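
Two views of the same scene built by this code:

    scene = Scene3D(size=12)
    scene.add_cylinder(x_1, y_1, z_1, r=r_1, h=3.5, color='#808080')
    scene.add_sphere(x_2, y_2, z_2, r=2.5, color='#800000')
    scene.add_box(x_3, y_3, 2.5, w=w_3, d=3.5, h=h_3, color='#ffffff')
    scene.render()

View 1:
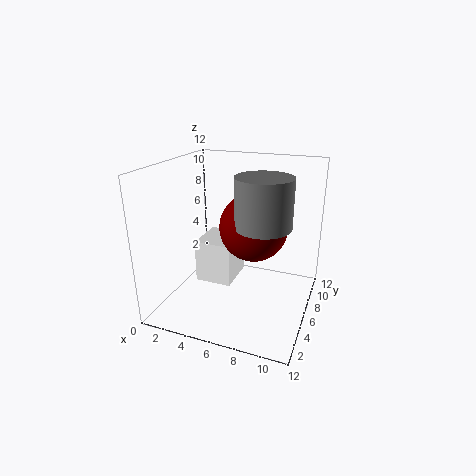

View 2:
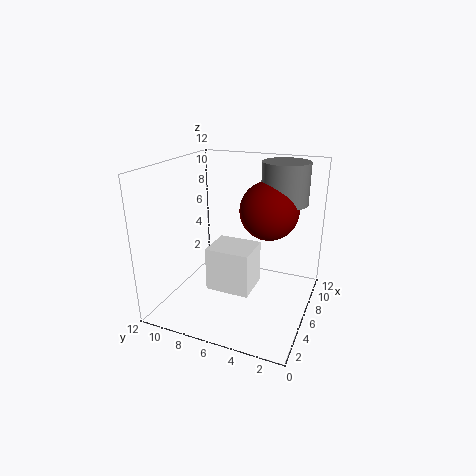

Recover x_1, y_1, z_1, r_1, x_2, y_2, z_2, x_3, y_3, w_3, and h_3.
x_1 = 9, y_1 = 3, z_1 = 8.5, r_1 = 2, x_2 = 8, y_2 = 4, z_2 = 8, x_3 = 3, y_3 = 4, w_3 = 3, h_3 = 3.5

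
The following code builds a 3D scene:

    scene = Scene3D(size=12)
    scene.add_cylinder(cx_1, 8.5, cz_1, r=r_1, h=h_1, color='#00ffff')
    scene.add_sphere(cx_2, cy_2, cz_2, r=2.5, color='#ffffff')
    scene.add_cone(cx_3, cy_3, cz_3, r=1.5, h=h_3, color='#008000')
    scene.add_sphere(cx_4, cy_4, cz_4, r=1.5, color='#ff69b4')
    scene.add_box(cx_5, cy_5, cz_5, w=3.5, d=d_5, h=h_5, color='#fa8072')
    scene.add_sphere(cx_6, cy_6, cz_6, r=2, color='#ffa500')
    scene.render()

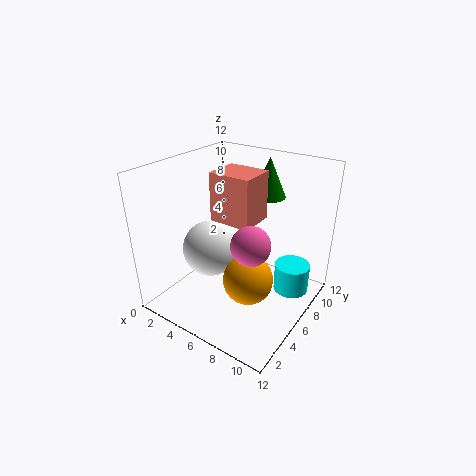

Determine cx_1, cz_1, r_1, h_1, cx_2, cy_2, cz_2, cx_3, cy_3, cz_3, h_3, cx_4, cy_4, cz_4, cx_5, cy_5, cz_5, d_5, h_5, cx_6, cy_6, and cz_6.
cx_1 = 10, cz_1 = 1, r_1 = 1.5, h_1 = 2.5, cx_2 = 3, cy_2 = 6, cz_2 = 4, cx_3 = 6.5, cy_3 = 10, cz_3 = 8.5, h_3 = 3.5, cx_4 = 8.5, cy_4 = 4, cz_4 = 7, cx_5 = 4, cy_5 = 5, cz_5 = 7.5, d_5 = 3, h_5 = 4, cx_6 = 8, cy_6 = 4.5, cz_6 = 3.5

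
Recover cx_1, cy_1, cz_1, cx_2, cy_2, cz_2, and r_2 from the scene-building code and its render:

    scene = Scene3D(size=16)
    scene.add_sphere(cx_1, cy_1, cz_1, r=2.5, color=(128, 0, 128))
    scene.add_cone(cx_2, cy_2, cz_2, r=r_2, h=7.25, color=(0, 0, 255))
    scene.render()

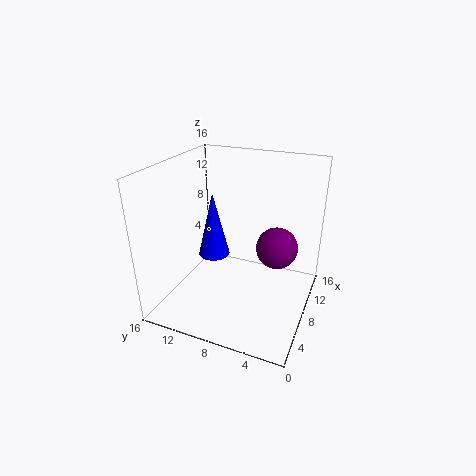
cx_1 = 11.75; cy_1 = 4.5; cz_1 = 5.5; cx_2 = 7.5; cy_2 = 10.75; cz_2 = 5.75; r_2 = 1.75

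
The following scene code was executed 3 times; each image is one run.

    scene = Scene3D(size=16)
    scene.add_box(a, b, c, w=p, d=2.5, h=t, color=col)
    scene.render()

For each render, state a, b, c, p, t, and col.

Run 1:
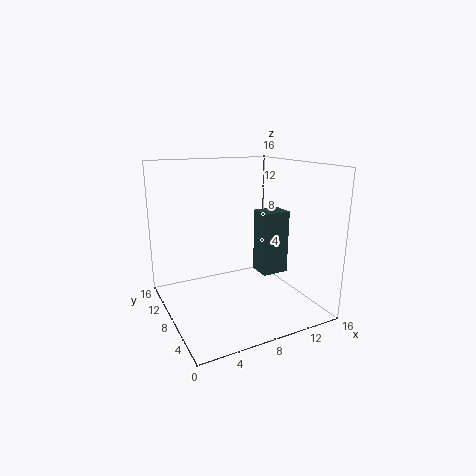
a = 10
b = 5.5
c = 4
p = 3
t = 7
col = 'darkslategray'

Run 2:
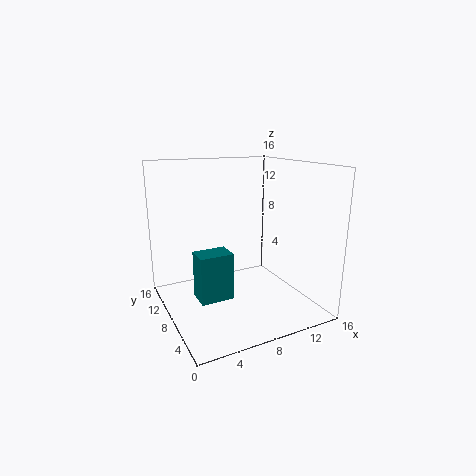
a = 2.5
b = 5
c = 2.5
p = 3.5
t = 5
col = 'teal'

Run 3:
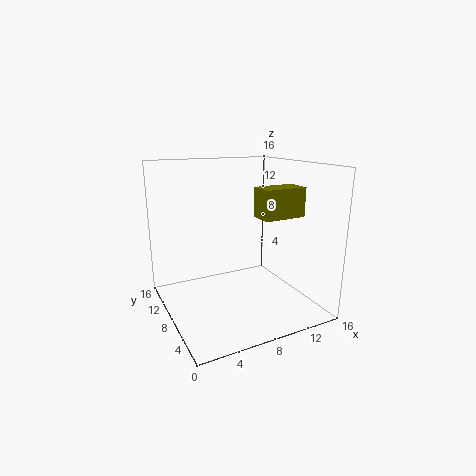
a = 8.5
b = 3
c = 11
p = 4.5
t = 3
col = 'olive'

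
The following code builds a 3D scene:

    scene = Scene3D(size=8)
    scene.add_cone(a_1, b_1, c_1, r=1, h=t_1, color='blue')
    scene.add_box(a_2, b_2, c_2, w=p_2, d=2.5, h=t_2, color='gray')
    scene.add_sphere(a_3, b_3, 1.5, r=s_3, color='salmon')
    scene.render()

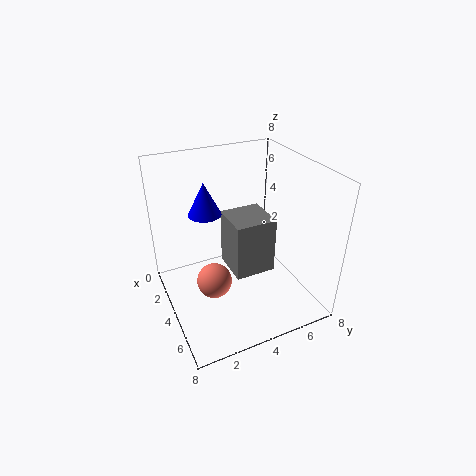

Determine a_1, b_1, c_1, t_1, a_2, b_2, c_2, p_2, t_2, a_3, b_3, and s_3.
a_1 = 1.5, b_1 = 3, c_1 = 4.5, t_1 = 2, a_2 = 1.5, b_2 = 4, c_2 = 1, p_2 = 2.5, t_2 = 3.5, a_3 = 4, b_3 = 2.5, s_3 = 1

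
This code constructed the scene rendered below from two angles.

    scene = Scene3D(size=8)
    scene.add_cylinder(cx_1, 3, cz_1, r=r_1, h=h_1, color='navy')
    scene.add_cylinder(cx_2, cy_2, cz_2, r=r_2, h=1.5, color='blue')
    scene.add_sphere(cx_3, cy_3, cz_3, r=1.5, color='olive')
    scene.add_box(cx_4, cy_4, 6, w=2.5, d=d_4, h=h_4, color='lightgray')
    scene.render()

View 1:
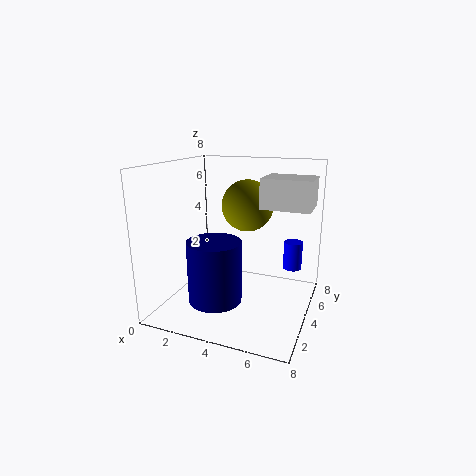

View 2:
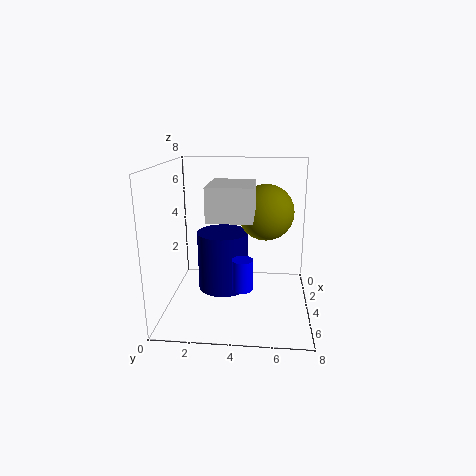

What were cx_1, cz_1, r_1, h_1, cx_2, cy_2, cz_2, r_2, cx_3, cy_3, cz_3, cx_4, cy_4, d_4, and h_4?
cx_1 = 3
cz_1 = 0.5
r_1 = 1.5
h_1 = 3.5
cx_2 = 7
cy_2 = 4.5
cz_2 = 2.5
r_2 = 0.5
cx_3 = 4
cy_3 = 5.5
cz_3 = 5.5
cx_4 = 5.5
cy_4 = 3
d_4 = 2
h_4 = 1.5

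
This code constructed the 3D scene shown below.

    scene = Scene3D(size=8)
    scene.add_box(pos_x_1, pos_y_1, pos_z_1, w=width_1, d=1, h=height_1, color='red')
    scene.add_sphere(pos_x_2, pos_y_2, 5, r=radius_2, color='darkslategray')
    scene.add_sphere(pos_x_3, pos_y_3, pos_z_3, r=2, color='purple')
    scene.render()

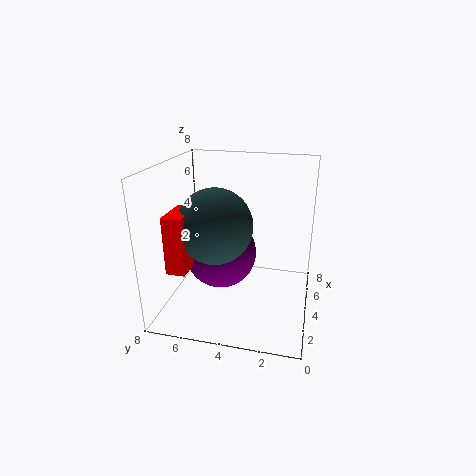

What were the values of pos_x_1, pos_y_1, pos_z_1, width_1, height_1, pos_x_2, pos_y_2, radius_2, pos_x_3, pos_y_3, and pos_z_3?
pos_x_1 = 1, pos_y_1 = 6, pos_z_1 = 3, width_1 = 2, height_1 = 3, pos_x_2 = 3, pos_y_2 = 5, radius_2 = 2, pos_x_3 = 4, pos_y_3 = 5, pos_z_3 = 3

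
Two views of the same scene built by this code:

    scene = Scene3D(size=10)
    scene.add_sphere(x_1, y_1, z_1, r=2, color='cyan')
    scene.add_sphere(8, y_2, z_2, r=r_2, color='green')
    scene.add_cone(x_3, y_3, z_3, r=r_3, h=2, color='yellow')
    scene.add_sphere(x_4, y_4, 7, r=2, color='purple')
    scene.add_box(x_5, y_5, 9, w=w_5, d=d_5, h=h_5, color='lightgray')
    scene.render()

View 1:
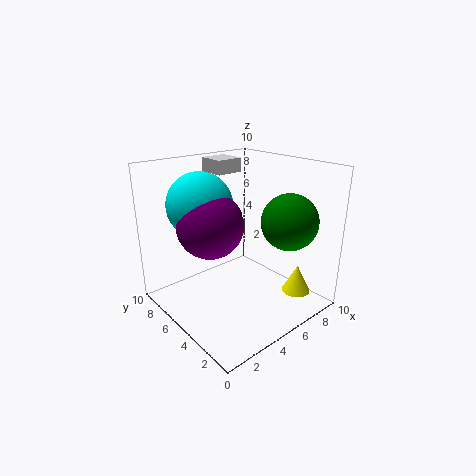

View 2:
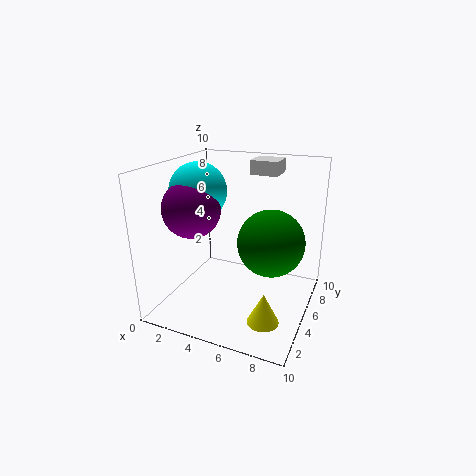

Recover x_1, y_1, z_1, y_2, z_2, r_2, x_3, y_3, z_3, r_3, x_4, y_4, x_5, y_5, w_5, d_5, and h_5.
x_1 = 2, y_1 = 5, z_1 = 8, y_2 = 3, z_2 = 6, r_2 = 2, x_3 = 8, y_3 = 2, z_3 = 1, r_3 = 1, x_4 = 2, y_4 = 4, x_5 = 5, y_5 = 7, w_5 = 2, d_5 = 2, h_5 = 1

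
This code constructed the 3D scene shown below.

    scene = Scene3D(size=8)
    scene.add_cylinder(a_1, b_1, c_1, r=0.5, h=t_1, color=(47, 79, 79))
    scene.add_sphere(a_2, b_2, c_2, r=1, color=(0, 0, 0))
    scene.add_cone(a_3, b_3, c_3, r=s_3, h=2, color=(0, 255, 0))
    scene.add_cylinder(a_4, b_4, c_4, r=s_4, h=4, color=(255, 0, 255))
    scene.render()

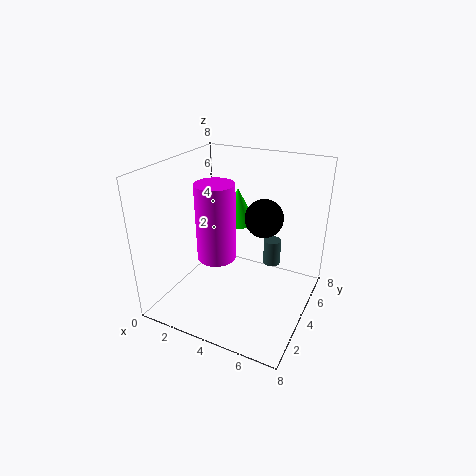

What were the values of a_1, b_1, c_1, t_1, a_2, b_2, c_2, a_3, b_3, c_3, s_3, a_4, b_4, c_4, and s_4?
a_1 = 5.5, b_1 = 5.5, c_1 = 2, t_1 = 1.5, a_2 = 5.5, b_2 = 4, c_2 = 5.5, a_3 = 3.5, b_3 = 5, c_3 = 4.5, s_3 = 1, a_4 = 3.5, b_4 = 2.5, c_4 = 3.5, s_4 = 1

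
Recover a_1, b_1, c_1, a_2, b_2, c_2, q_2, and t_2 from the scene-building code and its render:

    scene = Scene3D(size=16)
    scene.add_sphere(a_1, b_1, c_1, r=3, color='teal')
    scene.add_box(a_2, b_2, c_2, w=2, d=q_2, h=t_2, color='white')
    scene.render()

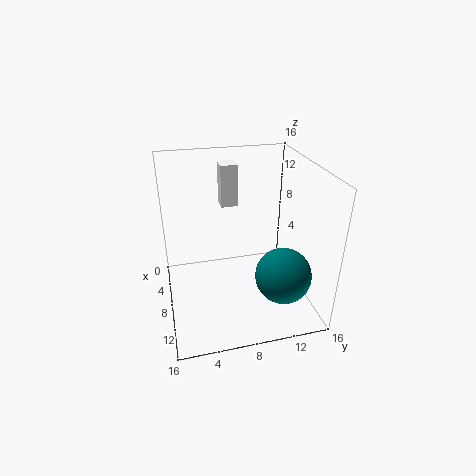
a_1 = 12, b_1 = 12, c_1 = 5, a_2 = 2, b_2 = 7, c_2 = 10, q_2 = 2, t_2 = 5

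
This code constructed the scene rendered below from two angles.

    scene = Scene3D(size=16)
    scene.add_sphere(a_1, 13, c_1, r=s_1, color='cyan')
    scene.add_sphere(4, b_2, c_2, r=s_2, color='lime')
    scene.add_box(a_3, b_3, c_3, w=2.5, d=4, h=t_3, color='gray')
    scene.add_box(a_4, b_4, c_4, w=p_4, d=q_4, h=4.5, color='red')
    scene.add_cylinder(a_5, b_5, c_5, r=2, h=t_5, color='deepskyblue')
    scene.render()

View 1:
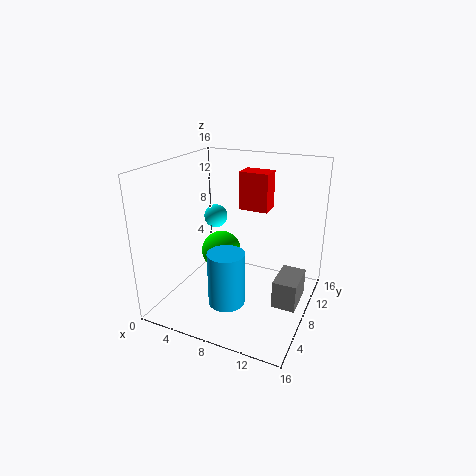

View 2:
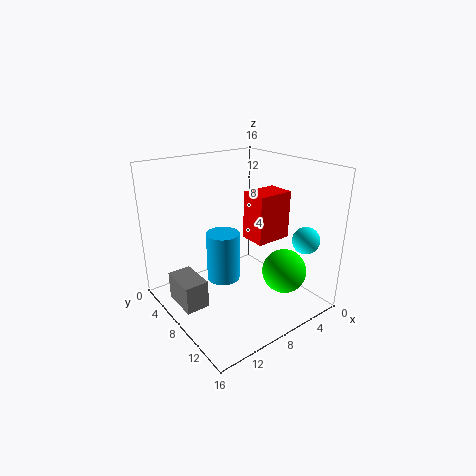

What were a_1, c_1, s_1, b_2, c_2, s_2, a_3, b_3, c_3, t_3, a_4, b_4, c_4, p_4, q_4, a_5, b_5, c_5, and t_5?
a_1 = 2.5, c_1 = 8, s_1 = 1.5, b_2 = 11.5, c_2 = 4, s_2 = 2.5, a_3 = 13, b_3 = 5.5, c_3 = 2, t_3 = 3, a_4 = 6.5, b_4 = 11.5, c_4 = 10, p_4 = 3.5, q_4 = 2.5, a_5 = 8, b_5 = 5, c_5 = 1.5, t_5 = 6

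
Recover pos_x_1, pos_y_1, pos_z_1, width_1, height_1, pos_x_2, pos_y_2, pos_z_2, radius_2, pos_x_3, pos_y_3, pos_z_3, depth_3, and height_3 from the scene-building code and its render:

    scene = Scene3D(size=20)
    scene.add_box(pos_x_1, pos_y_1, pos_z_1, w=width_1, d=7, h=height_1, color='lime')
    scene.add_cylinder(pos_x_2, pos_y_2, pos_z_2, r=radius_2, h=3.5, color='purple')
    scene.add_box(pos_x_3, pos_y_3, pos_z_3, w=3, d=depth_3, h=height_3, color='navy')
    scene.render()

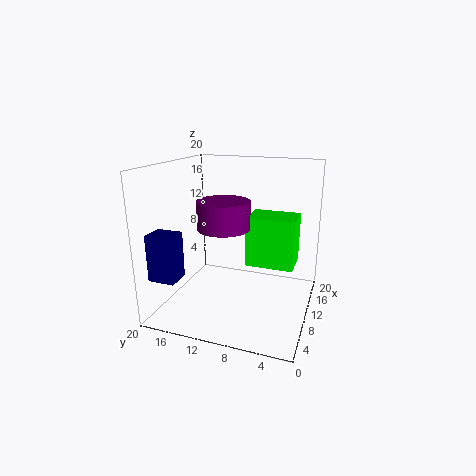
pos_x_1 = 11.5, pos_y_1 = 2.5, pos_z_1 = 5.25, width_1 = 5.25, height_1 = 7.25, pos_x_2 = 5.5, pos_y_2 = 10.25, pos_z_2 = 12.75, radius_2 = 3.25, pos_x_3 = 1, pos_y_3 = 15.25, pos_z_3 = 6.25, depth_3 = 3.5, height_3 = 6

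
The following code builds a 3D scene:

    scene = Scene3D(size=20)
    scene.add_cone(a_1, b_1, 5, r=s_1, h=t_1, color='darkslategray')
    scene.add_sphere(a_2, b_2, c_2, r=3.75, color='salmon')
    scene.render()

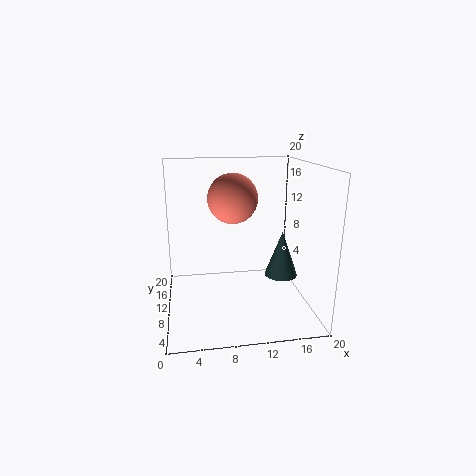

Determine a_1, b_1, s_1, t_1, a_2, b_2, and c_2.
a_1 = 15.75; b_1 = 8; s_1 = 2.25; t_1 = 6.25; a_2 = 10; b_2 = 14.75; c_2 = 14.5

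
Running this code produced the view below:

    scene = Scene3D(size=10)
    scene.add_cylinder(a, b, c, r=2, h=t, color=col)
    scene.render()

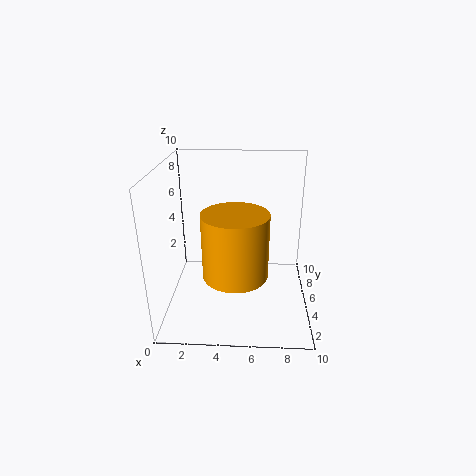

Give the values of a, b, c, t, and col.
a = 5, b = 2, c = 4, t = 4, col = 'orange'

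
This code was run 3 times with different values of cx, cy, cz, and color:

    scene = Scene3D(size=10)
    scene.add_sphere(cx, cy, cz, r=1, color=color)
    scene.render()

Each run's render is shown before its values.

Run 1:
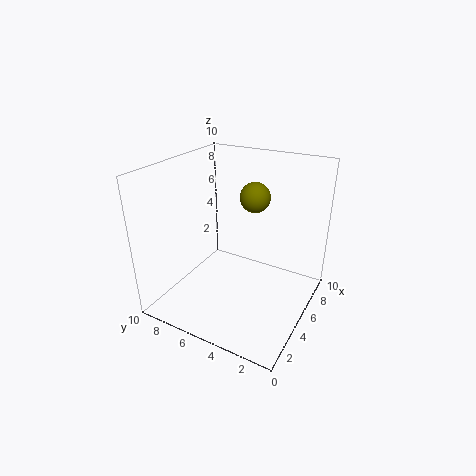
cx = 5.5, cy = 4, cz = 8, color = 'olive'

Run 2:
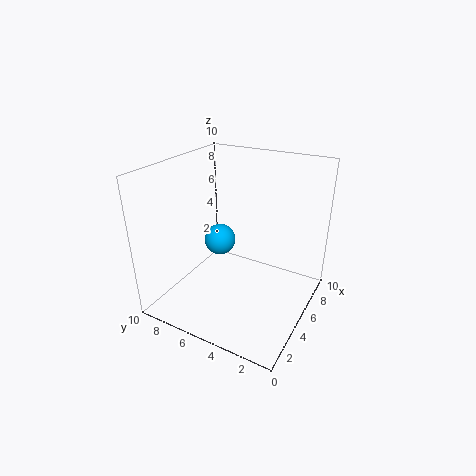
cx = 3.5, cy = 5.5, cz = 5.5, color = 'deepskyblue'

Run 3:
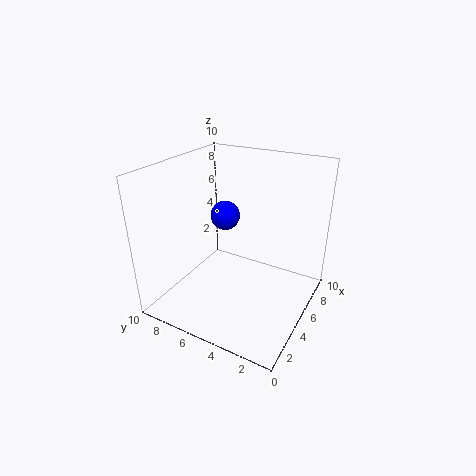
cx = 5, cy = 6, cz = 6.5, color = 'blue'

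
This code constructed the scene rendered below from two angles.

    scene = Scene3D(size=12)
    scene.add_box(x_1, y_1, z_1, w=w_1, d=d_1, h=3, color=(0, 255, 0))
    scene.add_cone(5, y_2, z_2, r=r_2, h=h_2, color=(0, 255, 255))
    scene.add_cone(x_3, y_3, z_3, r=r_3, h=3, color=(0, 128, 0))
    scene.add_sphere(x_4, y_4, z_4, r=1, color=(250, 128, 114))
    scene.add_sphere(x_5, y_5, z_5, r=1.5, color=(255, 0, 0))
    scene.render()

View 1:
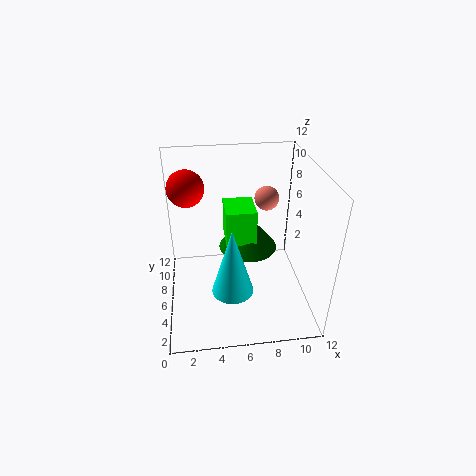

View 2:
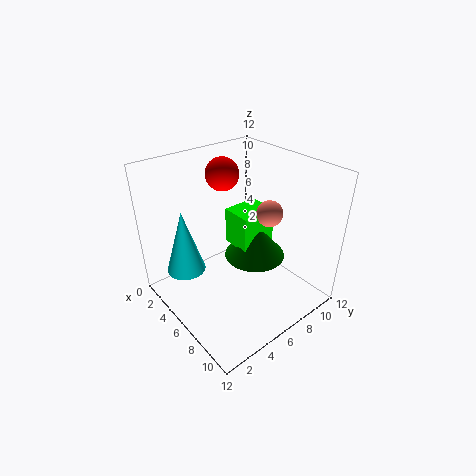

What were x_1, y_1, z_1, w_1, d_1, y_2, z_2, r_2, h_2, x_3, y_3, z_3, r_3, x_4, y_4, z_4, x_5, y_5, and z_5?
x_1 = 5
y_1 = 5.5
z_1 = 5.5
w_1 = 2.5
d_1 = 3
y_2 = 1.5
z_2 = 4.5
r_2 = 1.5
h_2 = 5
x_3 = 7
y_3 = 7
z_3 = 4.5
r_3 = 2.5
x_4 = 8.5
y_4 = 7
z_4 = 9
x_5 = 2
y_5 = 7.5
z_5 = 10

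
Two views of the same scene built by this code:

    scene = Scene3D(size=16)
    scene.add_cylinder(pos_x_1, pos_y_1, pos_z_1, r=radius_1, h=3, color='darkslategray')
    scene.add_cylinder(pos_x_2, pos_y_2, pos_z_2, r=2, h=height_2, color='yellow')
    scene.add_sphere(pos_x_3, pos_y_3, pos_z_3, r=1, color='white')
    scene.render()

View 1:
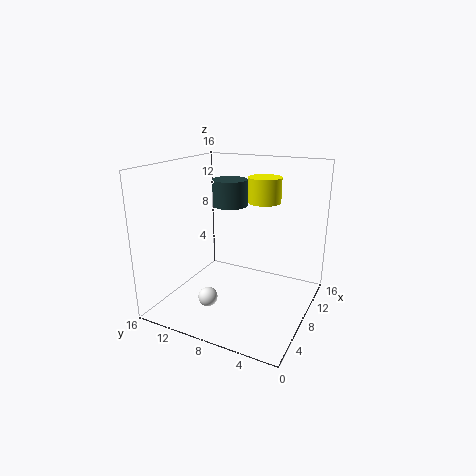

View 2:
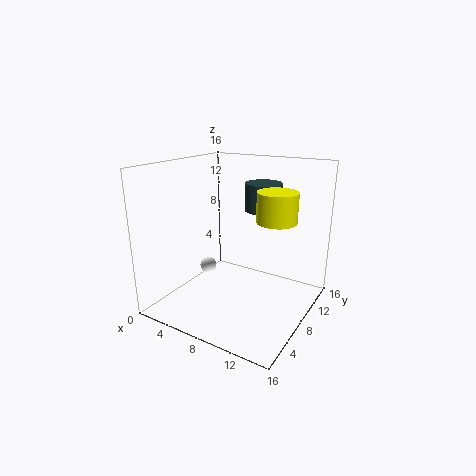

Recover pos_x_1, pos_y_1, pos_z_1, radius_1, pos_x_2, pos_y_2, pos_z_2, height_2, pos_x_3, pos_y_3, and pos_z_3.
pos_x_1 = 10; pos_y_1 = 10; pos_z_1 = 11; radius_1 = 2; pos_x_2 = 13; pos_y_2 = 7; pos_z_2 = 11; height_2 = 3; pos_x_3 = 3; pos_y_3 = 9; pos_z_3 = 3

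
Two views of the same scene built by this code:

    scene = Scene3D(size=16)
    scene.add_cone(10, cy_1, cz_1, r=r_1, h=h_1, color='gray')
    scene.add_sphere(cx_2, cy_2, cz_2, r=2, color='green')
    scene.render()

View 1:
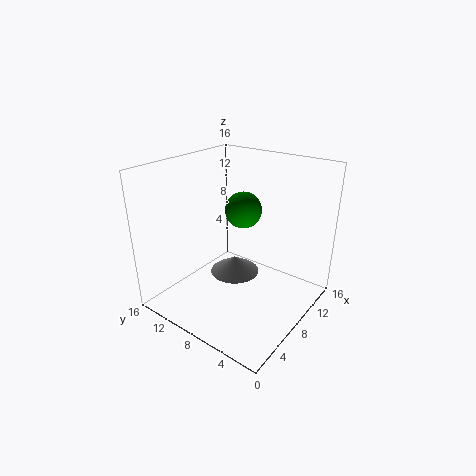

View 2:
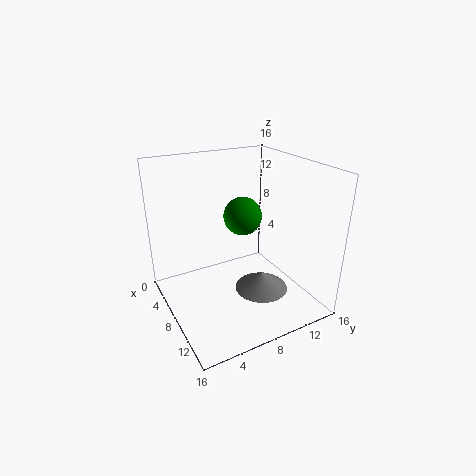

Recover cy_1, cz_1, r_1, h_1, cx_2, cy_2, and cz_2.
cy_1 = 10; cz_1 = 2; r_1 = 3; h_1 = 2; cx_2 = 9; cy_2 = 8; cz_2 = 11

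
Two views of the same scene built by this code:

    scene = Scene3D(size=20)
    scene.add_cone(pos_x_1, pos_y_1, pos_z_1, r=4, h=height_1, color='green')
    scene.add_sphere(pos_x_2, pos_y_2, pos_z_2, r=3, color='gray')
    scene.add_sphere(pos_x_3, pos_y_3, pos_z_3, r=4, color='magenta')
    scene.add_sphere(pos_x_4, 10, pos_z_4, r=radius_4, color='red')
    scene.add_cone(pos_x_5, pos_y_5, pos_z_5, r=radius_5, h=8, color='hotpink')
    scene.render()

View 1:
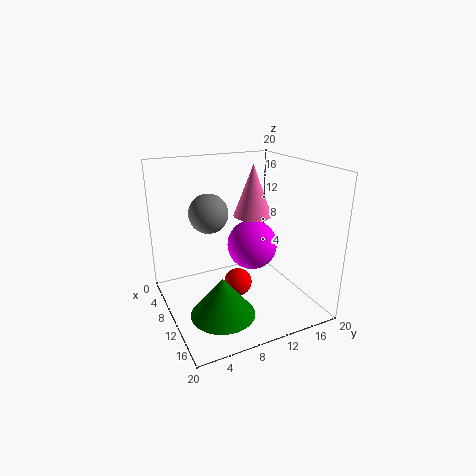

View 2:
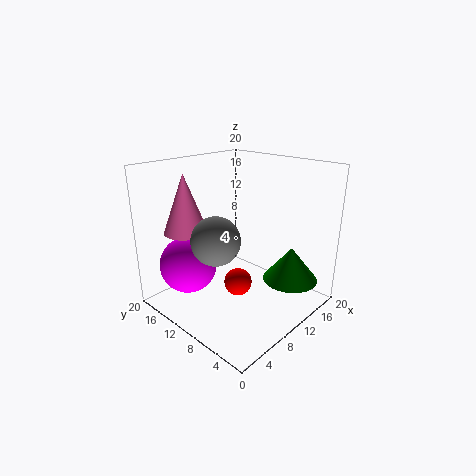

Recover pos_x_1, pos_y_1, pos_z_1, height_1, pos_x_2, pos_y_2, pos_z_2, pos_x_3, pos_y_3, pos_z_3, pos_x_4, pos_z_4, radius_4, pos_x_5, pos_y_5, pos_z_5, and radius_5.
pos_x_1 = 16
pos_y_1 = 5
pos_z_1 = 3
height_1 = 5
pos_x_2 = 4
pos_y_2 = 8
pos_z_2 = 12
pos_x_3 = 5
pos_y_3 = 15
pos_z_3 = 6
pos_x_4 = 10
pos_z_4 = 3
radius_4 = 2
pos_x_5 = 5
pos_y_5 = 15
pos_z_5 = 11
radius_5 = 3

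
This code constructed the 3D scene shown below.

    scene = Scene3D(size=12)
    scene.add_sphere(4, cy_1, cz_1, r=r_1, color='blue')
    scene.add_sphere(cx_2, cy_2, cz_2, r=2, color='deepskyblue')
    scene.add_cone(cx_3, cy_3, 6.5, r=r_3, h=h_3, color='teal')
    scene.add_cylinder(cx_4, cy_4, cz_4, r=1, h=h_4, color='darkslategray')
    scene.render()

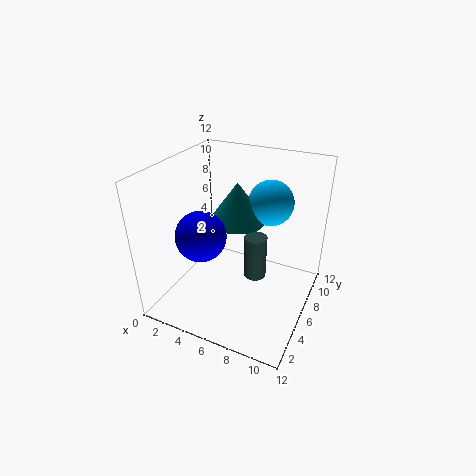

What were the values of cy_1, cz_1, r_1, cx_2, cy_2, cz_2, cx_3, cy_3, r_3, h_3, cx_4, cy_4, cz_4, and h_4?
cy_1 = 3.5
cz_1 = 7
r_1 = 2
cx_2 = 7.5
cy_2 = 9.5
cz_2 = 8
cx_3 = 5
cy_3 = 8
r_3 = 2.5
h_3 = 3.5
cx_4 = 7
cy_4 = 7.5
cz_4 = 1.5
h_4 = 4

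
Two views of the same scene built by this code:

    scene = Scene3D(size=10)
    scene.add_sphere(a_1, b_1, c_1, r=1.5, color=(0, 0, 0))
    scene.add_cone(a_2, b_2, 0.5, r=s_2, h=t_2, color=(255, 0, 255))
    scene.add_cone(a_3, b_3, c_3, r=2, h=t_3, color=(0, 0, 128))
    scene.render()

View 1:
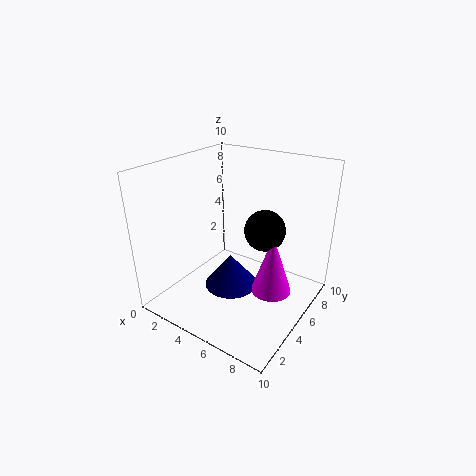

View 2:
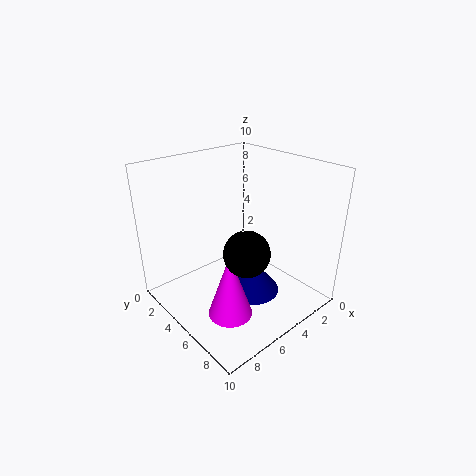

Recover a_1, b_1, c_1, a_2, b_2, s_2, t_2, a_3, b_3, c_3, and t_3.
a_1 = 6
b_1 = 7
c_1 = 5
a_2 = 7
b_2 = 6.5
s_2 = 1.5
t_2 = 4.5
a_3 = 4
b_3 = 5.5
c_3 = 0.5
t_3 = 2.5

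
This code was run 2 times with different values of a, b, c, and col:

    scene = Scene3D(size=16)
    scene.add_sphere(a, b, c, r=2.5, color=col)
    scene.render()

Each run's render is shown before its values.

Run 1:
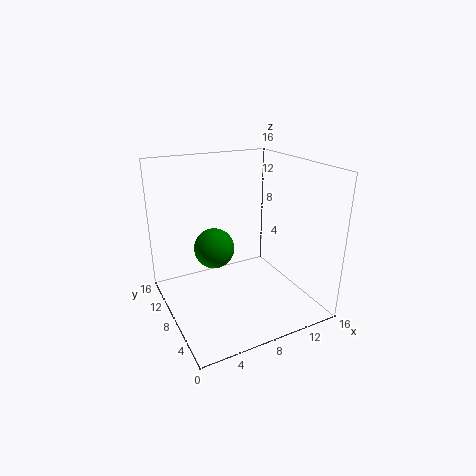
a = 7, b = 12.5, c = 5, col = 'green'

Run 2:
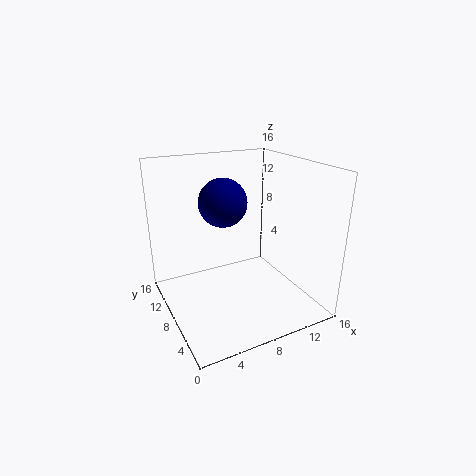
a = 6, b = 7.5, c = 12.5, col = 'navy'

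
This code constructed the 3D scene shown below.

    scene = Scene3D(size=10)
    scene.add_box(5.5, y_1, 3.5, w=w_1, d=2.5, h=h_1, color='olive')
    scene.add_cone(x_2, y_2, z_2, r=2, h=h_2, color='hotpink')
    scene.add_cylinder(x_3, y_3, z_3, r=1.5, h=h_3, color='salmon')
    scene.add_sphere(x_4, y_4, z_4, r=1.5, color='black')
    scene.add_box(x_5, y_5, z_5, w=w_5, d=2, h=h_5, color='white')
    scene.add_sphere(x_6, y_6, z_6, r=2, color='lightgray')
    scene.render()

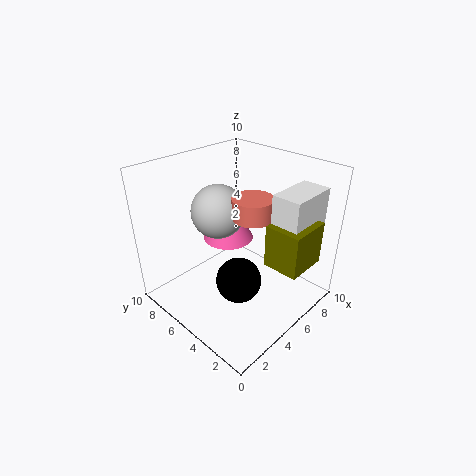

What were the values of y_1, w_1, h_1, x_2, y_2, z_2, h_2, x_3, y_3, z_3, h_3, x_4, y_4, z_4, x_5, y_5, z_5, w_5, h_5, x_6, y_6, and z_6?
y_1 = 0.5
w_1 = 3
h_1 = 3
x_2 = 7
y_2 = 8
z_2 = 3
h_2 = 3.5
x_3 = 6.5
y_3 = 5
z_3 = 6
h_3 = 1.5
x_4 = 3.5
y_4 = 3.5
z_4 = 3
x_5 = 6
y_5 = 1
z_5 = 5.5
w_5 = 3.5
h_5 = 3
x_6 = 5.5
y_6 = 7.5
z_6 = 6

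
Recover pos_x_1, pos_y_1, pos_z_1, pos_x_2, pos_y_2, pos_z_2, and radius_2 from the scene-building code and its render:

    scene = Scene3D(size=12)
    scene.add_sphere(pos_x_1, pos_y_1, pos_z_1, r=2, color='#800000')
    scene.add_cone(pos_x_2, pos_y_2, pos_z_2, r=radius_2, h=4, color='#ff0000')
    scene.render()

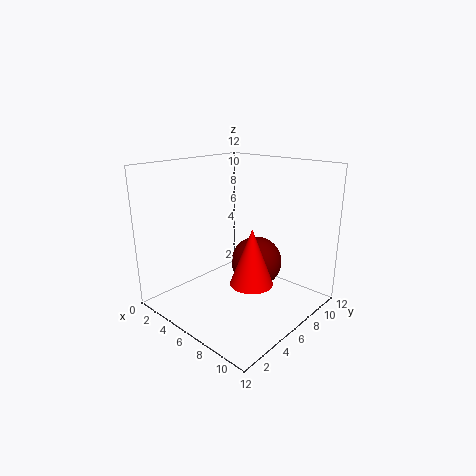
pos_x_1 = 8, pos_y_1 = 6, pos_z_1 = 4.5, pos_x_2 = 10, pos_y_2 = 3, pos_z_2 = 4.5, radius_2 = 1.5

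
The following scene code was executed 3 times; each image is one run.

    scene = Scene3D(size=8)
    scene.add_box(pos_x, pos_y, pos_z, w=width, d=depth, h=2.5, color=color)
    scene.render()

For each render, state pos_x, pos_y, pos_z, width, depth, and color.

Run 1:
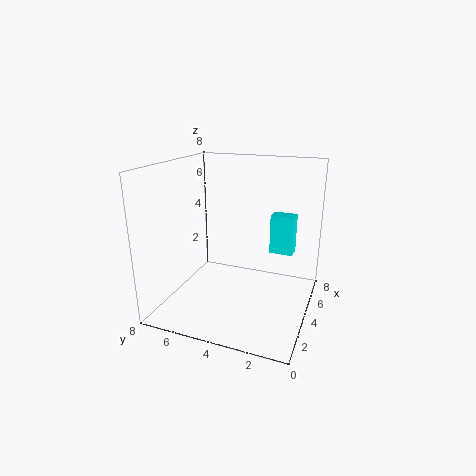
pos_x = 7; pos_y = 1.5; pos_z = 2; width = 1; depth = 1.5; color = 'cyan'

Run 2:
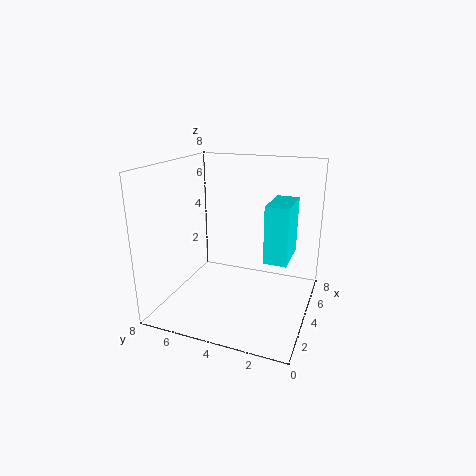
pos_x = 0.5; pos_y = 0.5; pos_z = 4.5; width = 2; depth = 1; color = 'cyan'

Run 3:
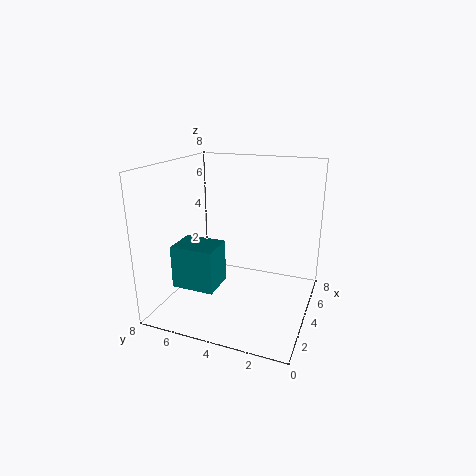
pos_x = 2.5; pos_y = 5; pos_z = 1; width = 2; depth = 2.5; color = 'teal'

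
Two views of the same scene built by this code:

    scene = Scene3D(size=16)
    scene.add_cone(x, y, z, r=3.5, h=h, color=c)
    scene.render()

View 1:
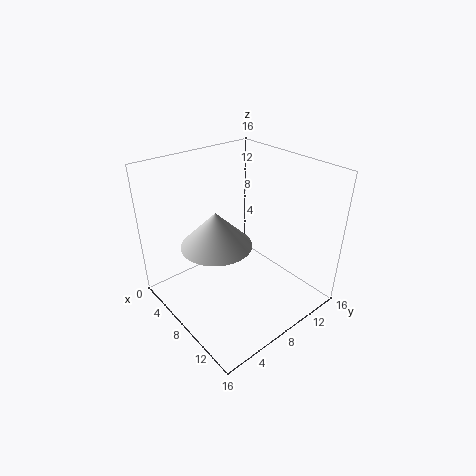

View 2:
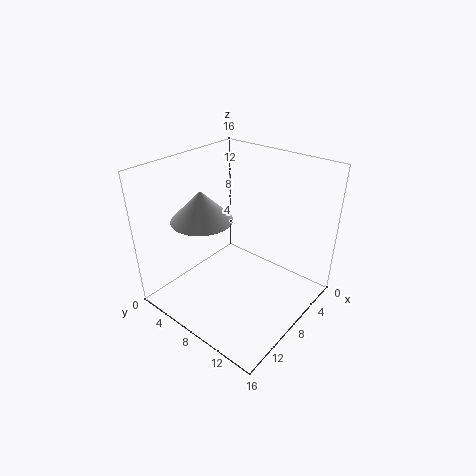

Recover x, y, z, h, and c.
x = 9.5
y = 4
z = 9.5
h = 3.5
c = 'lightgray'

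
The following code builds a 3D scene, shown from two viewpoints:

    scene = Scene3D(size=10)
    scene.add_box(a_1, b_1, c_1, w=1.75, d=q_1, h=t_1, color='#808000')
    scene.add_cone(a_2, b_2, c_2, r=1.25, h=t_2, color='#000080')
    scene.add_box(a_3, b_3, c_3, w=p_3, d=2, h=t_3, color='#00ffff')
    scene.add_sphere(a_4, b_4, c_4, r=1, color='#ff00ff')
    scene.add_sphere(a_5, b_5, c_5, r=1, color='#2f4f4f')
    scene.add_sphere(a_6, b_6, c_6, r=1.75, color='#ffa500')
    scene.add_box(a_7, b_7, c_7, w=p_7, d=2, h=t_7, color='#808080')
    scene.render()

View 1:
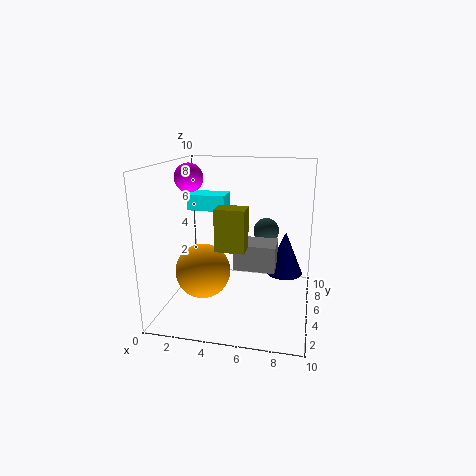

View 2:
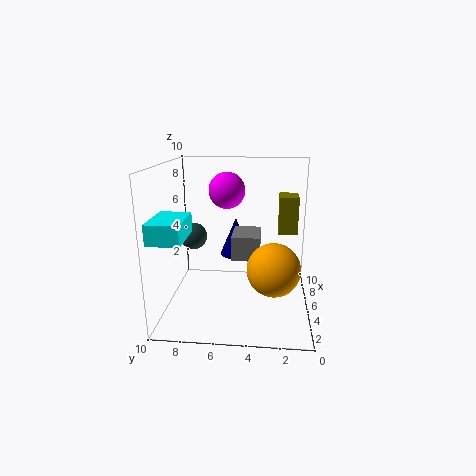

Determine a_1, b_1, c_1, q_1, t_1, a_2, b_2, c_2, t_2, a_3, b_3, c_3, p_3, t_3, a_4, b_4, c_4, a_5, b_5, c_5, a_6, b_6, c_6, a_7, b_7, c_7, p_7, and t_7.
a_1 = 4.5, b_1 = 1, c_1 = 5.5, q_1 = 1.25, t_1 = 2.5, a_2 = 8.25, b_2 = 5.5, c_2 = 2.5, t_2 = 3, a_3 = 0.25, b_3 = 7.75, c_3 = 6, p_3 = 3, t_3 = 1.25, a_4 = 1.5, b_4 = 5.25, c_4 = 9, a_5 = 6.5, b_5 = 8.5, c_5 = 4.5, a_6 = 3.25, b_6 = 2.5, c_6 = 3.5, a_7 = 5, b_7 = 3.5, c_7 = 3.25, p_7 = 2.75, t_7 = 1.75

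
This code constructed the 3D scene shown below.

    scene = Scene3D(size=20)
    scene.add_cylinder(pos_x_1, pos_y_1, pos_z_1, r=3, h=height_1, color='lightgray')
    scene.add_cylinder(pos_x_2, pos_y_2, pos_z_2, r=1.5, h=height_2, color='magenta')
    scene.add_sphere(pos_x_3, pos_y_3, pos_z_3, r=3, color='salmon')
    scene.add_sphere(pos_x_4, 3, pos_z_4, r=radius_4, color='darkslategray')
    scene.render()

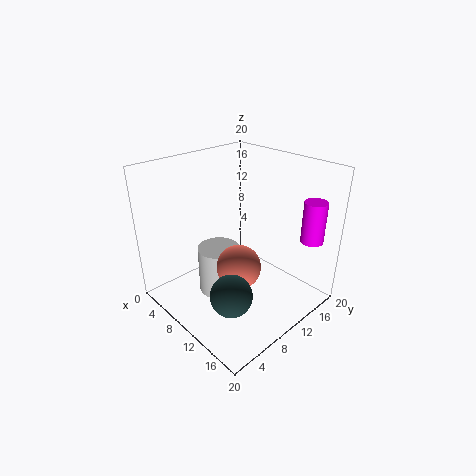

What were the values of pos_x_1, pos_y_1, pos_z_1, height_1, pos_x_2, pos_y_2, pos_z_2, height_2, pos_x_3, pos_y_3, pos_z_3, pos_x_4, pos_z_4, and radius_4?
pos_x_1 = 7.5, pos_y_1 = 8.5, pos_z_1 = 1, height_1 = 7, pos_x_2 = 18.25, pos_y_2 = 15.5, pos_z_2 = 10.75, height_2 = 5.5, pos_x_3 = 12, pos_y_3 = 8.25, pos_z_3 = 7, pos_x_4 = 16.25, pos_z_4 = 7.5, radius_4 = 2.5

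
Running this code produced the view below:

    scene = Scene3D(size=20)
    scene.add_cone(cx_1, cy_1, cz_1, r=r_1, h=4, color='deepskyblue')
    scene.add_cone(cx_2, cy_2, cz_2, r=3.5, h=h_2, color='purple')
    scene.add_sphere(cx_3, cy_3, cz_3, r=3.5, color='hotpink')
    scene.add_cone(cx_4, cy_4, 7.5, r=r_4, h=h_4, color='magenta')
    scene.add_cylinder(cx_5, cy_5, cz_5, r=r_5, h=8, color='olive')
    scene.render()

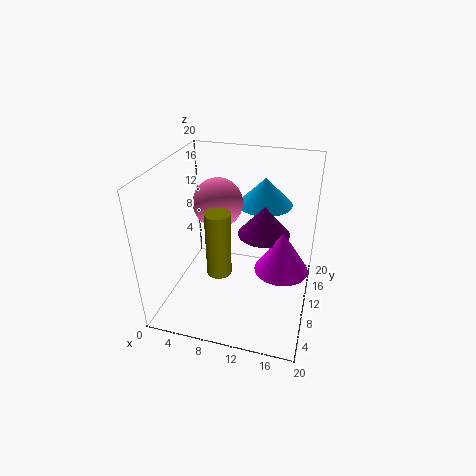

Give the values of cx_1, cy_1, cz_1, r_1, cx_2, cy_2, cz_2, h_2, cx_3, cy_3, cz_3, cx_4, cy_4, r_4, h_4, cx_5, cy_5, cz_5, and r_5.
cx_1 = 12.5, cy_1 = 15.5, cz_1 = 13, r_1 = 4, cx_2 = 13.5, cy_2 = 10.5, cz_2 = 11, h_2 = 4, cx_3 = 6.5, cy_3 = 12, cz_3 = 14, cx_4 = 16.5, cy_4 = 8, r_4 = 3.5, h_4 = 5.5, cx_5 = 9.5, cy_5 = 3.5, cz_5 = 9, r_5 = 1.5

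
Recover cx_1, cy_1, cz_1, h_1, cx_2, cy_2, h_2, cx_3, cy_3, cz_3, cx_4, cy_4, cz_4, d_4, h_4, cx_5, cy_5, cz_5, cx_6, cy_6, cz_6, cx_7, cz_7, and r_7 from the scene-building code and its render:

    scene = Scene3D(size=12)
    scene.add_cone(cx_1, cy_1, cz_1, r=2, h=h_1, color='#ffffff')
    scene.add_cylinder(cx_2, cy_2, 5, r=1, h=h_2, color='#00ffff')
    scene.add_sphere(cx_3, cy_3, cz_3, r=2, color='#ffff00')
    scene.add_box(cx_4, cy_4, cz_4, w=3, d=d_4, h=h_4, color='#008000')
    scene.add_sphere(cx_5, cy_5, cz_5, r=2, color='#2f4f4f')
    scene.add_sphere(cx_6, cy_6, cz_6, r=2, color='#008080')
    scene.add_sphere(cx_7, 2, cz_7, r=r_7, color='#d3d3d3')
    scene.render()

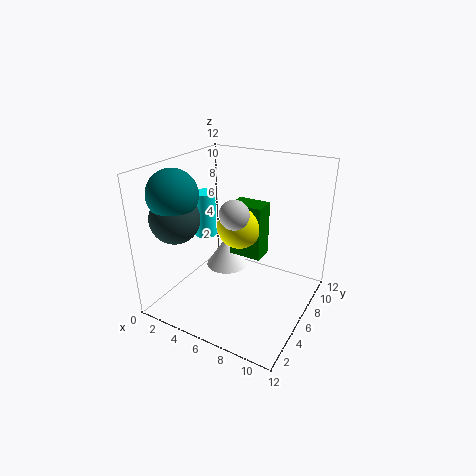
cx_1 = 3; cy_1 = 9; cz_1 = 1; h_1 = 3; cx_2 = 2; cy_2 = 7; h_2 = 4; cx_3 = 5; cy_3 = 8; cz_3 = 6; cx_4 = 4; cy_4 = 8; cz_4 = 3; d_4 = 2; h_4 = 5; cx_5 = 2; cy_5 = 3; cz_5 = 8; cx_6 = 2; cy_6 = 3; cz_6 = 10; cx_7 = 8; cz_7 = 10; r_7 = 1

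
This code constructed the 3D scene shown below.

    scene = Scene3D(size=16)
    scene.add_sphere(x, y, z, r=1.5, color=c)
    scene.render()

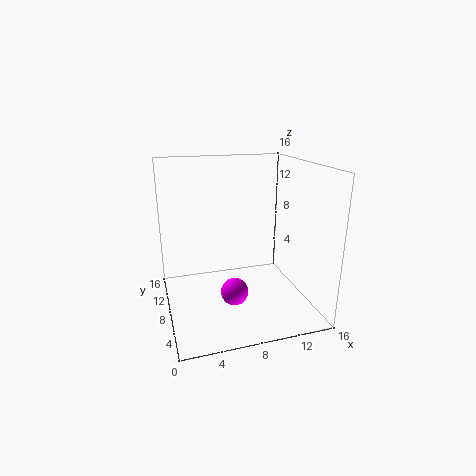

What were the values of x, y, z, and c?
x = 7
y = 6
z = 2.5
c = 'magenta'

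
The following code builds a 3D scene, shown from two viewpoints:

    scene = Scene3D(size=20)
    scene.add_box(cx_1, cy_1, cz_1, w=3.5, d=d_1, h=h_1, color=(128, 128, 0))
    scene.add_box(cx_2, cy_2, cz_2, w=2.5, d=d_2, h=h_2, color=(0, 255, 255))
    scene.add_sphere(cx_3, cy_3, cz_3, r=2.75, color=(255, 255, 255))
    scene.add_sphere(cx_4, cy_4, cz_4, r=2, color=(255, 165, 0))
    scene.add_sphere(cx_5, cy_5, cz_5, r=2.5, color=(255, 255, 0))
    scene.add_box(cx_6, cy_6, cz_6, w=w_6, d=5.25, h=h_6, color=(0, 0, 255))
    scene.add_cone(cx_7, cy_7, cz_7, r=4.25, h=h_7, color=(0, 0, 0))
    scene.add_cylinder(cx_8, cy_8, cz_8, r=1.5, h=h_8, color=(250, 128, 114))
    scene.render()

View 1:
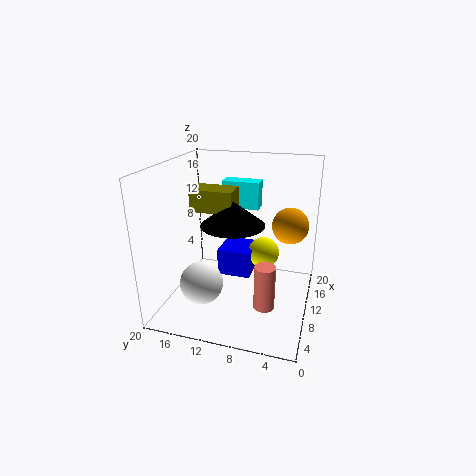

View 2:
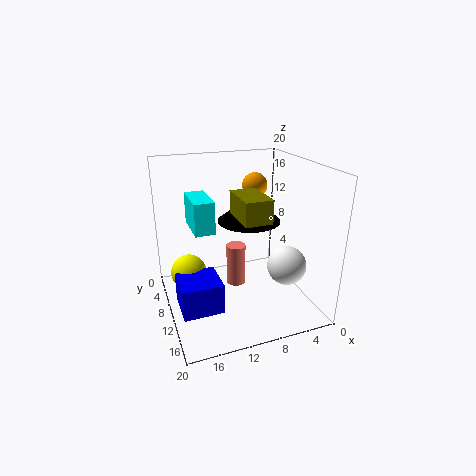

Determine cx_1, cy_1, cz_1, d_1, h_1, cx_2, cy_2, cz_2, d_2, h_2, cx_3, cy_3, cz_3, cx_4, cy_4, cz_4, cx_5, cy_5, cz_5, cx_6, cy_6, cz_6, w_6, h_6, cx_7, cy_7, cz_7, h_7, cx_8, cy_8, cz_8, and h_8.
cx_1 = 7.75, cy_1 = 10.25, cz_1 = 14, d_1 = 5.75, h_1 = 3, cx_2 = 14.25, cy_2 = 8.25, cz_2 = 12.75, d_2 = 5.5, h_2 = 4, cx_3 = 3.75, cy_3 = 13, cz_3 = 6, cx_4 = 4.25, cy_4 = 2.25, cz_4 = 15, cx_5 = 16.75, cy_5 = 7.75, cz_5 = 4.75, cx_6 = 13.5, cy_6 = 9.25, cz_6 = 1.5, w_6 = 5.5, h_6 = 4.25, cx_7 = 8.5, cy_7 = 10.25, cz_7 = 12.5, h_7 = 3.25, cx_8 = 8.75, cy_8 = 5.75, cz_8 = 0.25, h_8 = 6.5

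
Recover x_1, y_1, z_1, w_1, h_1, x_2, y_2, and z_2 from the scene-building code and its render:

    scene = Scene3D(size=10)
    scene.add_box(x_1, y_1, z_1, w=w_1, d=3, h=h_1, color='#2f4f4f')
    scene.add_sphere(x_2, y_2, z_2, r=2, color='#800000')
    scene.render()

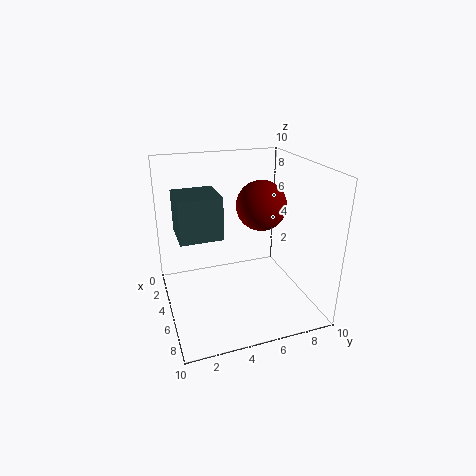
x_1 = 2
y_1 = 1
z_1 = 5
w_1 = 3
h_1 = 3
x_2 = 2
y_2 = 8
z_2 = 6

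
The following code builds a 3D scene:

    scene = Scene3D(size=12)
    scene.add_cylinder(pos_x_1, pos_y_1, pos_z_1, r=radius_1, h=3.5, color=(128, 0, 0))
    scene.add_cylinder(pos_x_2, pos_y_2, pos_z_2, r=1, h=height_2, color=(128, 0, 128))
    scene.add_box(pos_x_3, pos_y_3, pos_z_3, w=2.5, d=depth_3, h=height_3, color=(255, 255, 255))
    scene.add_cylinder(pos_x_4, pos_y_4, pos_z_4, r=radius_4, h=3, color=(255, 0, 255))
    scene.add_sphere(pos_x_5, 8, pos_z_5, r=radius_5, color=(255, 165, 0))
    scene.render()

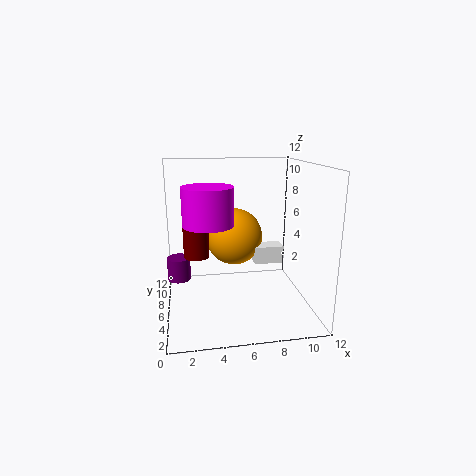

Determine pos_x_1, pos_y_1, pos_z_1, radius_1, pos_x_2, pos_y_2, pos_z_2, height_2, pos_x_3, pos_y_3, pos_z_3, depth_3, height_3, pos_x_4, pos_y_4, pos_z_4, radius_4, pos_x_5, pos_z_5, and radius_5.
pos_x_1 = 2.5; pos_y_1 = 5; pos_z_1 = 5; radius_1 = 1; pos_x_2 = 1; pos_y_2 = 7.5; pos_z_2 = 2; height_2 = 2; pos_x_3 = 7.5; pos_y_3 = 6; pos_z_3 = 3.5; depth_3 = 1.5; height_3 = 1.5; pos_x_4 = 3.5; pos_y_4 = 5; pos_z_4 = 7.5; radius_4 = 2; pos_x_5 = 6; pos_z_5 = 5.5; radius_5 = 2.5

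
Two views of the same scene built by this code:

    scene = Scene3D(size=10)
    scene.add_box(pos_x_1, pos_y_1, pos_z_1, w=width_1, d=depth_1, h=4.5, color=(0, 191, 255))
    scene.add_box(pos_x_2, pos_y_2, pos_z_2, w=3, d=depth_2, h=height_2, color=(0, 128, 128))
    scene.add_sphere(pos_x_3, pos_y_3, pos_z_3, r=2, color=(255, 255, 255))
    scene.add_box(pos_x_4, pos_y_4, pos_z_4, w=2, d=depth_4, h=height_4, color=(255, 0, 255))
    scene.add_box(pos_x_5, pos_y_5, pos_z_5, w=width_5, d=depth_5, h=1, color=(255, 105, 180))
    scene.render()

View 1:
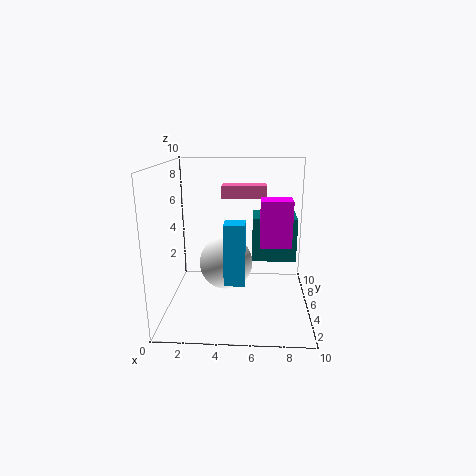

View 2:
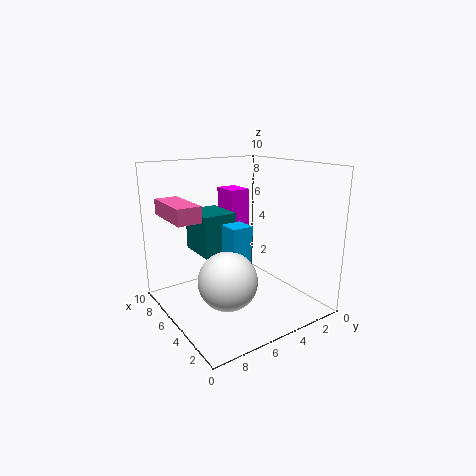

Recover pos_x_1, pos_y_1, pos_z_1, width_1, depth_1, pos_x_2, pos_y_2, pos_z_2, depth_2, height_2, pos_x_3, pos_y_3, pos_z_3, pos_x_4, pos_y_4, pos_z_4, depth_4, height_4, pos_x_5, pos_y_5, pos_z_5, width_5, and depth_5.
pos_x_1 = 4; pos_y_1 = 4.5; pos_z_1 = 1.5; width_1 = 1.5; depth_1 = 1.5; pos_x_2 = 6; pos_y_2 = 4.5; pos_z_2 = 3.5; depth_2 = 2.5; height_2 = 3; pos_x_3 = 4; pos_y_3 = 6.5; pos_z_3 = 2.5; pos_x_4 = 6.5; pos_y_4 = 3; pos_z_4 = 5; depth_4 = 1.5; height_4 = 3; pos_x_5 = 3.5; pos_y_5 = 8.5; pos_z_5 = 7; width_5 = 3.5; depth_5 = 1.5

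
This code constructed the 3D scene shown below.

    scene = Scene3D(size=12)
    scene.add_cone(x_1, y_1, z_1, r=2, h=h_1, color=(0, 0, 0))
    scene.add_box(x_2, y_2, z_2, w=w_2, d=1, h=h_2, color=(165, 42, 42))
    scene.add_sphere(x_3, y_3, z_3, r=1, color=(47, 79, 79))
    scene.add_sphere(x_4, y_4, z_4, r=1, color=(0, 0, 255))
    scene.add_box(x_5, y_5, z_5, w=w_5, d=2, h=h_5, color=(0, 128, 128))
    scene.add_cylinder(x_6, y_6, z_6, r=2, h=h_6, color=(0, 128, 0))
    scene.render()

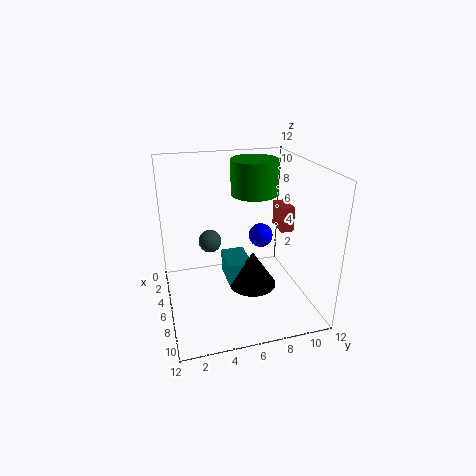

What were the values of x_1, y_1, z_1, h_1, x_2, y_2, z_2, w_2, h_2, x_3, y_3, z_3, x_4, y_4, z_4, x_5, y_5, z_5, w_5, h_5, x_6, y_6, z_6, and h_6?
x_1 = 7; y_1 = 7; z_1 = 2; h_1 = 3; x_2 = 6; y_2 = 9; z_2 = 7; w_2 = 2; h_2 = 2; x_3 = 4; y_3 = 4; z_3 = 5; x_4 = 6; y_4 = 8; z_4 = 6; x_5 = 4; y_5 = 5; z_5 = 2; w_5 = 3; h_5 = 2; x_6 = 4; y_6 = 8; z_6 = 9; h_6 = 3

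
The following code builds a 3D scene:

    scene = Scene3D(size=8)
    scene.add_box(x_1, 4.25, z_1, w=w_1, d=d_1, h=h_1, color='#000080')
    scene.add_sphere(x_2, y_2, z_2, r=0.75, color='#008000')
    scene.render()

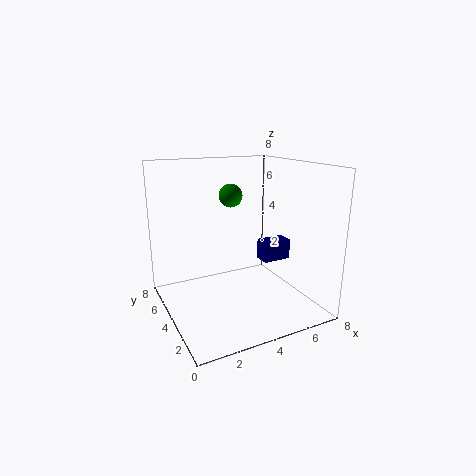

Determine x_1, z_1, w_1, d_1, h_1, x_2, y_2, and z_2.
x_1 = 6
z_1 = 2
w_1 = 1.75
d_1 = 1
h_1 = 1.25
x_2 = 5
y_2 = 7
z_2 = 5.75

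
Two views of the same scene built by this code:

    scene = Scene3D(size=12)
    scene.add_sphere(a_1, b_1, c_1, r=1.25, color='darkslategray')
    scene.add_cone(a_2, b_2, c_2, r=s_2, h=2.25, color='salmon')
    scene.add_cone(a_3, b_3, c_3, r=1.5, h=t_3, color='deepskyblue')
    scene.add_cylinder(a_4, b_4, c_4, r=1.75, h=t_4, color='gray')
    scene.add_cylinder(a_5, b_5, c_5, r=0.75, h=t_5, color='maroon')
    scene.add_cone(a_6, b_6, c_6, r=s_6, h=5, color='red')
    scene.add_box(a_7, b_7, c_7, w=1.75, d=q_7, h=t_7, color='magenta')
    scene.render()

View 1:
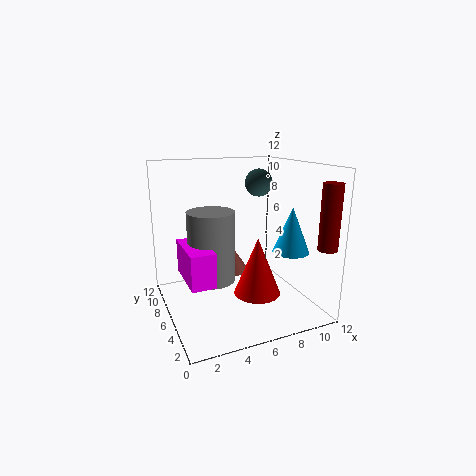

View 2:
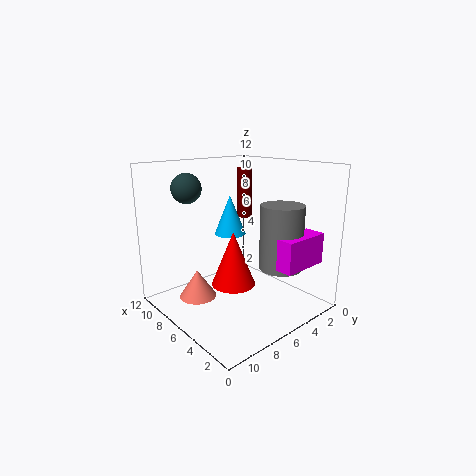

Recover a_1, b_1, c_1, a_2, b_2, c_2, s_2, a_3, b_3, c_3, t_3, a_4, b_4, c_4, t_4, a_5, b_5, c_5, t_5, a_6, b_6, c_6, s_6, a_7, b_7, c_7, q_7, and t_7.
a_1 = 9.25
b_1 = 8.75
c_1 = 10
a_2 = 7
b_2 = 9.5
c_2 = 1.5
s_2 = 1.5
a_3 = 9.75
b_3 = 3.75
c_3 = 5
t_3 = 3.75
a_4 = 3
b_4 = 4
c_4 = 3.75
t_4 = 5.25
a_5 = 11
b_5 = 0.75
c_5 = 6
t_5 = 5
a_6 = 7.5
b_6 = 5.25
c_6 = 1
s_6 = 2
a_7 = 0.75
b_7 = 1.5
c_7 = 4.25
q_7 = 4
t_7 = 2.5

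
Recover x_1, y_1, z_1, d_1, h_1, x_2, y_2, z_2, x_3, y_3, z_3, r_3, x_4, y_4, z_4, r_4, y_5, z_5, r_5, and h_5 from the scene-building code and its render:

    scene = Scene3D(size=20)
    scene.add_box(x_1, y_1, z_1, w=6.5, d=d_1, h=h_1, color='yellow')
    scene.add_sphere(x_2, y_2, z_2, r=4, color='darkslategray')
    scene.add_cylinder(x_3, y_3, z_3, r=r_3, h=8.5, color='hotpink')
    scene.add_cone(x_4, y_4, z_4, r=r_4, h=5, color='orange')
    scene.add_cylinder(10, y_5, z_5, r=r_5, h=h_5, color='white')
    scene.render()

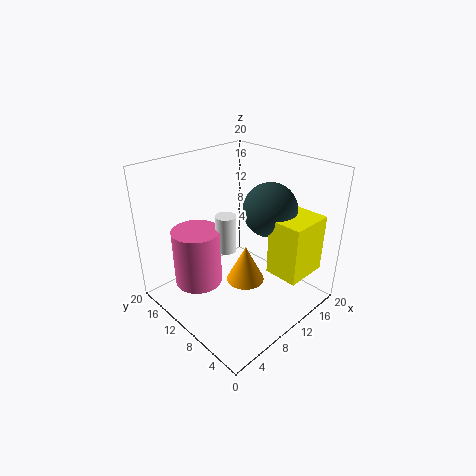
x_1 = 13.5
y_1 = 2.5
z_1 = 4
d_1 = 5
h_1 = 8.5
x_2 = 16
y_2 = 9.5
z_2 = 12.5
x_3 = 6.5
y_3 = 15
z_3 = 2
r_3 = 3.5
x_4 = 8.5
y_4 = 7
z_4 = 5.5
r_4 = 2.5
y_5 = 12.5
z_5 = 7
r_5 = 1.5
h_5 = 5.5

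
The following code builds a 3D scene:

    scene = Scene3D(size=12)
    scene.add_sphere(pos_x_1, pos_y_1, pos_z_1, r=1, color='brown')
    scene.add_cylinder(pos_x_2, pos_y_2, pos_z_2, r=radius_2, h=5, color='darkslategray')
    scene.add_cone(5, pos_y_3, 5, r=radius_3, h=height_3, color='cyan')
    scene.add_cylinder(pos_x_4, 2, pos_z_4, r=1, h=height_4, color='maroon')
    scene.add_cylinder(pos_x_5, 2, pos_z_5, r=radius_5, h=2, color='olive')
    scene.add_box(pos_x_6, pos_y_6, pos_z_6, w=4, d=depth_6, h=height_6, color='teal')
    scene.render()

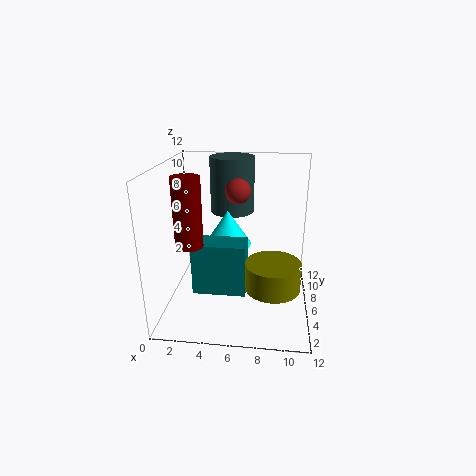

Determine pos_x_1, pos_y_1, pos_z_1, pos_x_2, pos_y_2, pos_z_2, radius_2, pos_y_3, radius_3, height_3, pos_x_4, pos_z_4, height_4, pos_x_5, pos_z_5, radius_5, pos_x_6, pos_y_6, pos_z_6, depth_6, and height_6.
pos_x_1 = 6, pos_y_1 = 6, pos_z_1 = 10, pos_x_2 = 5, pos_y_2 = 10, pos_z_2 = 7, radius_2 = 2, pos_y_3 = 7, radius_3 = 2, height_3 = 3, pos_x_4 = 3, pos_z_4 = 7, height_4 = 5, pos_x_5 = 9, pos_z_5 = 4, radius_5 = 2, pos_x_6 = 3, pos_y_6 = 2, pos_z_6 = 3, depth_6 = 2, height_6 = 4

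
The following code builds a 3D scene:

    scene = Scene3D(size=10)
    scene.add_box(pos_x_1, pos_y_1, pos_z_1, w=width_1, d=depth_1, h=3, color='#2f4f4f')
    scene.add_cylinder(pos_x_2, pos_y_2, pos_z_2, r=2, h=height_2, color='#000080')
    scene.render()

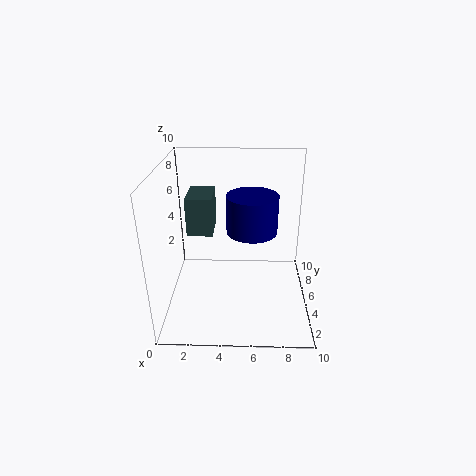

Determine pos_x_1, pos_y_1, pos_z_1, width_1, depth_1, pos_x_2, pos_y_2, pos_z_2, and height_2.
pos_x_1 = 1, pos_y_1 = 7, pos_z_1 = 4, width_1 = 2, depth_1 = 3, pos_x_2 = 6, pos_y_2 = 8, pos_z_2 = 4, height_2 = 3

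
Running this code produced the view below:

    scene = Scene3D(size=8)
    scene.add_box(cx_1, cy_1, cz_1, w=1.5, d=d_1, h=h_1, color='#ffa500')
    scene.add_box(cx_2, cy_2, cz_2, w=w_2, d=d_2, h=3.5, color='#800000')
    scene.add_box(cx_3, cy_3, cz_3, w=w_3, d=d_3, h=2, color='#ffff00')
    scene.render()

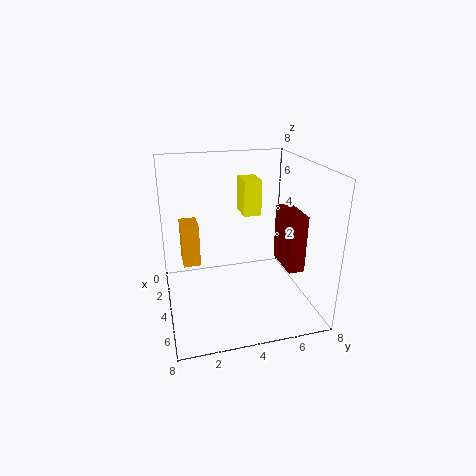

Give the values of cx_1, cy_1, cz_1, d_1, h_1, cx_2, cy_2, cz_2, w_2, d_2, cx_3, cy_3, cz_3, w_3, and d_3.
cx_1 = 1.5
cy_1 = 1
cz_1 = 2
d_1 = 1
h_1 = 2.5
cx_2 = 2
cy_2 = 7
cz_2 = 1.5
w_2 = 2.5
d_2 = 1
cx_3 = 2
cy_3 = 4.5
cz_3 = 5
w_3 = 1.5
d_3 = 1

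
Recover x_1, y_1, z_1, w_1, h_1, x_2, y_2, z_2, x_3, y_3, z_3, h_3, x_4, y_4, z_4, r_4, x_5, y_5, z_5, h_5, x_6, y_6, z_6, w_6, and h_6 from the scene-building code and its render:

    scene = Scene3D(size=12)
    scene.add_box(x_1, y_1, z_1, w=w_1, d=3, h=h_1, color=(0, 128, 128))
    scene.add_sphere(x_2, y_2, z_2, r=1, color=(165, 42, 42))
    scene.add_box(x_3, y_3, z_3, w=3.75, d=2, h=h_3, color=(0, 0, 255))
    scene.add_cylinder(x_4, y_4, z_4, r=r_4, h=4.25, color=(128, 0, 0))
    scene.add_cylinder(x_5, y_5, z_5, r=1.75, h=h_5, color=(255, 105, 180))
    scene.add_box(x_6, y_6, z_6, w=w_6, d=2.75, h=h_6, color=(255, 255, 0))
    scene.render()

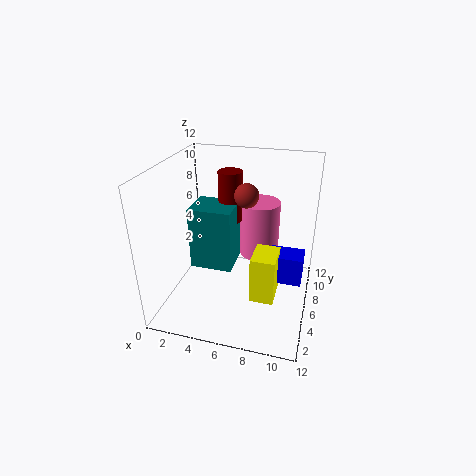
x_1 = 2.25; y_1 = 4.5; z_1 = 3.5; w_1 = 3.5; h_1 = 5.25; x_2 = 6.5; y_2 = 6.75; z_2 = 9.5; x_3 = 7.75; y_3 = 5.75; z_3 = 2.25; h_3 = 2.5; x_4 = 5; y_4 = 7.25; z_4 = 7; r_4 = 1; x_5 = 7.25; y_5 = 8.75; z_5 = 3.25; h_5 = 5; x_6 = 7.5; y_6 = 4; z_6 = 1.25; w_6 = 2; h_6 = 4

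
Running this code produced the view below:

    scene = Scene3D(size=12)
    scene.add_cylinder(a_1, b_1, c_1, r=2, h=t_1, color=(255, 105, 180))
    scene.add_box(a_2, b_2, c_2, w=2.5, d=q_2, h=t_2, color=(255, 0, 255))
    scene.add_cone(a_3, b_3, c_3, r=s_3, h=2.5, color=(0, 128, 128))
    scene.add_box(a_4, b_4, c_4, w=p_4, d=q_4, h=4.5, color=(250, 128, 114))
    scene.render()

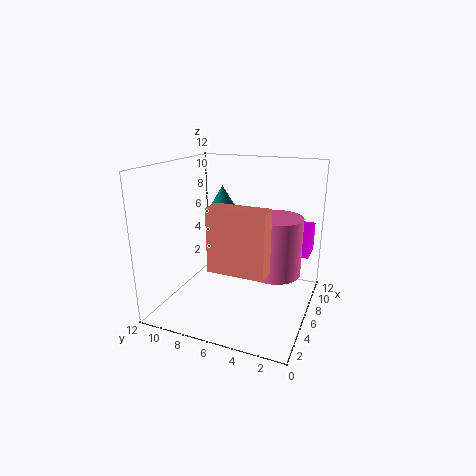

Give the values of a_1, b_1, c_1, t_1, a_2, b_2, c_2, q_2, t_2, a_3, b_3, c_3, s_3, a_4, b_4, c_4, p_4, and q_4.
a_1 = 5, b_1 = 2.5, c_1 = 4, t_1 = 4.5, a_2 = 8.5, b_2 = 0.5, c_2 = 4, q_2 = 2, t_2 = 2.5, a_3 = 9.5, b_3 = 9, c_3 = 7, s_3 = 1.5, a_4 = 0.5, b_4 = 2, c_4 = 5.5, p_4 = 1.5, q_4 = 4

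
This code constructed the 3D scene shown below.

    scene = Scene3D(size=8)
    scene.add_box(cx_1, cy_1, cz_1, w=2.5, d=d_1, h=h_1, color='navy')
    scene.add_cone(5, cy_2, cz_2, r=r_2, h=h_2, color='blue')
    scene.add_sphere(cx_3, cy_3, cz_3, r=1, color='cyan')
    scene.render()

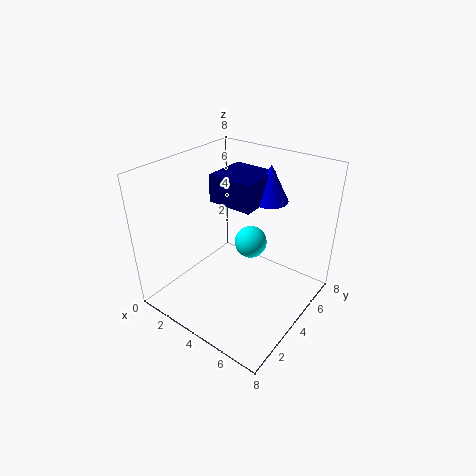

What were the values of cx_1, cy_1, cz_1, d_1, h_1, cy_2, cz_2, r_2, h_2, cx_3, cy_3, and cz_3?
cx_1 = 2.5, cy_1 = 3.5, cz_1 = 6, d_1 = 2.5, h_1 = 1.5, cy_2 = 5.5, cz_2 = 6, r_2 = 1, h_2 = 2, cx_3 = 3.5, cy_3 = 6, cz_3 = 2.5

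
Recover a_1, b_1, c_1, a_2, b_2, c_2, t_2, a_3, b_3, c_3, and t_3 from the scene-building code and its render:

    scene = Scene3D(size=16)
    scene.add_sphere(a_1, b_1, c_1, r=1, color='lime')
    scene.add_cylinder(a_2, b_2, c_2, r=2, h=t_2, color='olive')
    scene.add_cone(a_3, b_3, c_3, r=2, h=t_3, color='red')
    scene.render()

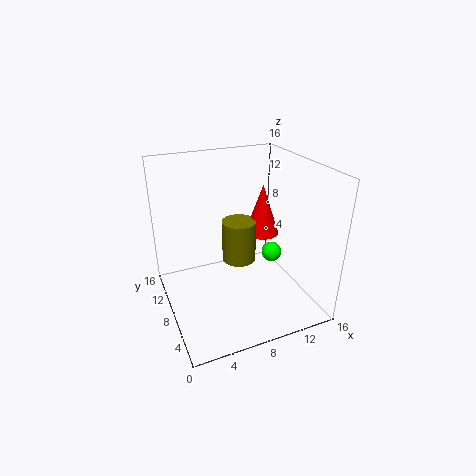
a_1 = 10; b_1 = 4; c_1 = 8; a_2 = 9; b_2 = 10; c_2 = 4; t_2 = 5; a_3 = 12; b_3 = 10; c_3 = 7; t_3 = 6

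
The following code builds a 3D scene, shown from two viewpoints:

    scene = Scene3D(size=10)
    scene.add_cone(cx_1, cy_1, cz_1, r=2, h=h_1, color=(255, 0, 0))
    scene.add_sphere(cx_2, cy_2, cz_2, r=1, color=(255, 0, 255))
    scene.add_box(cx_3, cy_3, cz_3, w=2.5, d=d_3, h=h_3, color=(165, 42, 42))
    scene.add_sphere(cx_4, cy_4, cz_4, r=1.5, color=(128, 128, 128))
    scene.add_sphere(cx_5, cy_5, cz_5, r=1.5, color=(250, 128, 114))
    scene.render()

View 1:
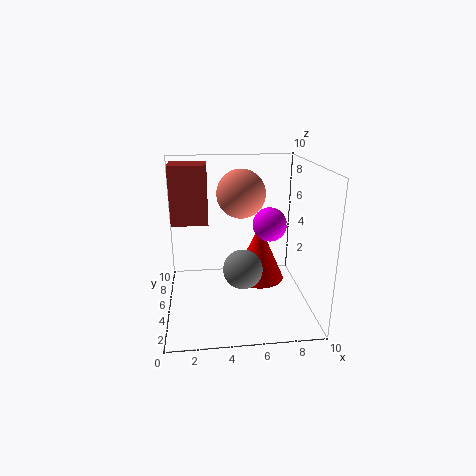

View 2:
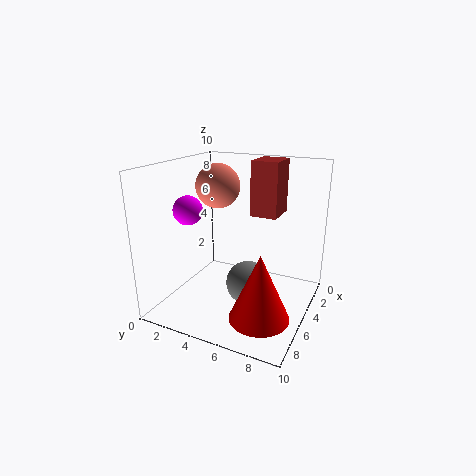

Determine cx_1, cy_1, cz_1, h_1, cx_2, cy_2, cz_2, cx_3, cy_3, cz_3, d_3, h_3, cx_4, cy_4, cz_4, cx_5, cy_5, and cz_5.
cx_1 = 7, cy_1 = 7.5, cz_1 = 0.5, h_1 = 4.5, cx_2 = 6.5, cy_2 = 2, cz_2 = 7, cx_3 = 0.5, cy_3 = 5, cz_3 = 6, d_3 = 2, h_3 = 4, cx_4 = 5.5, cy_4 = 6, cz_4 = 2, cx_5 = 5, cy_5 = 3.5, cz_5 = 8.5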